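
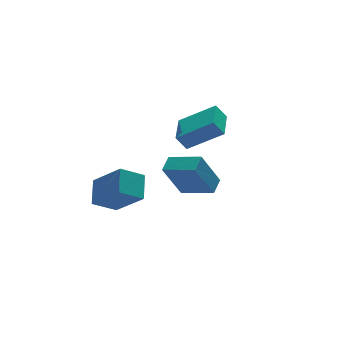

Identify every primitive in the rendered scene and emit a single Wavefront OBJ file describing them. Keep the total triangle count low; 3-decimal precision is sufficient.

v -4.408 2.348 -0.998
v -3.601 1.026 0.404
v -3.889 3.454 -0.255
v -3.081 2.131 1.148
v -3.239 2.289 -1.728
v -2.431 0.966 -0.325
v -2.719 3.394 -0.984
v -1.912 2.072 0.418
v -1.489 -1.03 1.082
v -2.411 -1.063 2.878
v -0.917 -0.435 1.386
v -1.839 -0.468 3.183
v -0.481 -2.252 1.577
v -1.403 -2.285 3.374
v 0.091 -1.657 1.882
v -0.831 -1.69 3.678
v 0.387 3.788 1.295
v 1.891 2.874 2.477
v 1.216 5.292 1.404
v 2.719 4.377 2.586
v 0.861 3.583 0.534
v 2.364 2.668 1.716
v 1.689 5.086 0.643
v 3.193 4.172 1.825
f 2 4 1
f 5 2 1
f 1 4 3
f 3 5 1
f 2 8 4
f 6 2 5
f 6 8 2
f 4 8 3
f 7 5 3
f 3 8 7
f 7 6 5
f 8 6 7
f 10 12 9
f 13 10 9
f 9 12 11
f 11 13 9
f 10 16 12
f 14 10 13
f 14 16 10
f 12 16 11
f 15 13 11
f 11 16 15
f 15 14 13
f 16 14 15
f 18 20 17
f 21 18 17
f 17 20 19
f 19 21 17
f 18 24 20
f 22 18 21
f 22 24 18
f 20 24 19
f 23 21 19
f 19 24 23
f 23 22 21
f 24 22 23



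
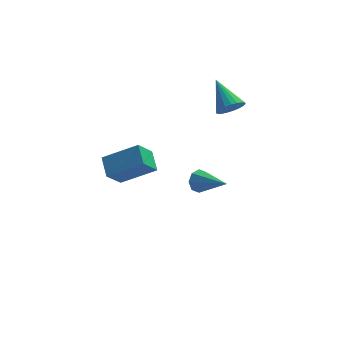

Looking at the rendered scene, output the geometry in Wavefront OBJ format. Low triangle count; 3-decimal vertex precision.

v -2.723 -2.384 2.718
v -1.293 -2.609 3.55
v -2.86 -1.512 3.188
v -1.43 -1.737 4.02
v -2.15 -1.843 1.88
v -0.72 -2.068 2.712
v -2.287 -0.971 2.35
v -0.857 -1.196 3.182
v 1.482 3.282 -2.274
v 1.798 3.278 -2.796
v 2.538 2.118 -1.626
v 1.959 3.594 -2.492
v 1.841 3.727 -2.06
v 1.512 3.599 -1.754
v 1.166 3.286 -1.752
v 1.005 2.97 -2.057
v 1.123 2.837 -2.488
v 1.452 2.965 -2.794
v 2.775 3.053 2.536
v 3.223 2.873 3.001
v 2.265 4.287 3.504
v 3.369 3.054 2.847
v 3.412 3.235 2.639
v 3.345 3.384 2.414
v 3.179 3.476 2.209
v 2.944 3.495 2.061
v 2.679 3.437 1.995
v 2.432 3.313 2.023
v 2.243 3.144 2.139
v 2.147 2.959 2.324
v 2.159 2.79 2.545
v 2.278 2.667 2.765
v 2.483 2.61 2.945
v 2.738 2.63 3.055
v 3 2.723 3.074
f 2 4 1
f 5 2 1
f 1 4 3
f 3 5 1
f 2 8 4
f 6 2 5
f 6 8 2
f 4 8 3
f 7 5 3
f 3 8 7
f 7 6 5
f 8 6 7
f 10 9 12
f 10 12 11
f 12 9 13
f 12 13 11
f 13 9 14
f 13 14 11
f 14 9 15
f 14 15 11
f 15 9 16
f 15 16 11
f 16 9 17
f 16 17 11
f 17 9 18
f 17 18 11
f 18 9 10
f 18 10 11
f 20 19 22
f 20 22 21
f 22 19 23
f 22 23 21
f 23 19 24
f 23 24 21
f 24 19 25
f 24 25 21
f 25 19 26
f 25 26 21
f 26 19 27
f 26 27 21
f 27 19 28
f 27 28 21
f 28 19 29
f 28 29 21
f 29 19 30
f 29 30 21
f 30 19 31
f 30 31 21
f 31 19 32
f 31 32 21
f 32 19 33
f 32 33 21
f 33 19 34
f 33 34 21
f 34 19 35
f 34 35 21
f 35 19 20
f 35 20 21



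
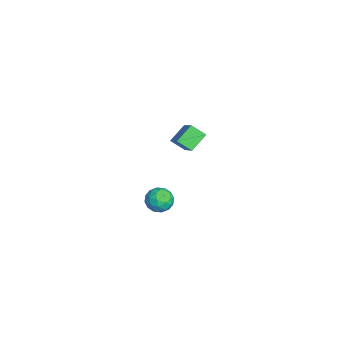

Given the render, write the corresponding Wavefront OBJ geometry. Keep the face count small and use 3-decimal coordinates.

v -4.655 3.02 -4.055
v -4.915 2.258 -3.512
v -3.003 3.34 -2.815
v -3.263 2.579 -2.273
v -3.977 2.281 -4.767
v -4.237 1.52 -4.225
v -2.325 2.602 -3.528
v -2.585 1.84 -2.985
v 2.038 0.936 -3.294
v 2.377 1.178 -2.649
v 3.143 0.602 -3.751
v 3.482 0.844 -3.106
v 3.033 0.221 -3.093
v 2.35 0.428 -2.811
v 3.17 1.352 -3.589
v 2.487 1.559 -3.307
v 3.077 1.435 -2.832
v 2.992 0.736 -2.525
v 2.528 1.044 -3.875
v 2.443 0.345 -3.568
v 2.11 1.087 -2.931
v 3.41 0.693 -3.469
v 3.146 0.328 -3.461
v 3.345 0.47 -3.082
v 2.094 0.646 -3.026
v 2.294 0.788 -2.648
v 2.679 0.225 -2.909
v 3.226 0.992 -3.752
v 3.426 1.134 -3.374
v 2.175 1.31 -3.318
v 2.374 1.452 -2.939
v 2.841 1.555 -3.491
v 2.721 1.379 -2.66
v 3.371 1.183 -2.928
v 3.187 1.482 -3.212
v 2.786 1.603 -3.046
v 2.672 0.969 -2.48
v 3.321 0.772 -2.748
v 3.057 0.406 -2.741
v 2.656 0.528 -2.575
v 3.083 1.12 -2.587
v 2.199 1.008 -3.652
v 2.848 0.811 -3.92
v 2.864 1.252 -3.825
v 2.463 1.374 -3.659
v 2.149 0.597 -3.472
v 2.799 0.401 -3.74
v 2.734 0.177 -3.354
v 2.333 0.298 -3.188
v 2.437 0.66 -3.813
f 2 4 1
f 5 2 1
f 1 4 3
f 3 5 1
f 2 8 4
f 6 2 5
f 6 8 2
f 4 8 3
f 7 5 3
f 3 8 7
f 7 6 5
f 8 6 7
f 9 46 25
f 46 20 49
f 25 49 14
f 46 49 25
f 9 25 21
f 25 14 26
f 21 26 10
f 25 26 21
f 9 21 30
f 21 10 31
f 30 31 16
f 21 31 30
f 9 30 42
f 30 16 45
f 42 45 19
f 30 45 42
f 9 42 46
f 42 19 50
f 46 50 20
f 42 50 46
f 10 26 37
f 26 14 40
f 37 40 18
f 26 40 37
f 14 49 27
f 49 20 48
f 27 48 13
f 49 48 27
f 20 50 47
f 50 19 43
f 47 43 11
f 50 43 47
f 19 45 44
f 45 16 32
f 44 32 15
f 45 32 44
f 16 31 36
f 31 10 33
f 36 33 17
f 31 33 36
f 12 38 24
f 38 18 39
f 24 39 13
f 38 39 24
f 12 24 22
f 24 13 23
f 22 23 11
f 24 23 22
f 12 22 29
f 22 11 28
f 29 28 15
f 22 28 29
f 12 29 34
f 29 15 35
f 34 35 17
f 29 35 34
f 12 34 38
f 34 17 41
f 38 41 18
f 34 41 38
f 13 39 27
f 39 18 40
f 27 40 14
f 39 40 27
f 11 23 47
f 23 13 48
f 47 48 20
f 23 48 47
f 15 28 44
f 28 11 43
f 44 43 19
f 28 43 44
f 17 35 36
f 35 15 32
f 36 32 16
f 35 32 36
f 18 41 37
f 41 17 33
f 37 33 10
f 41 33 37



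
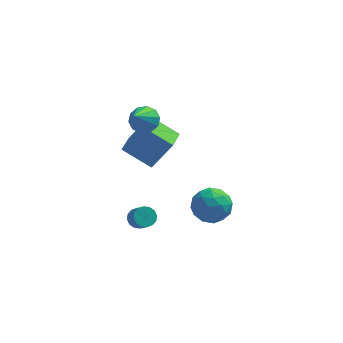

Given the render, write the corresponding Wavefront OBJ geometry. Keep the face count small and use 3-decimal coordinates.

v 2.855 -2.485 -0.362
v 3.837 -2.888 -0.627
v 2.123 -3.392 -1.693
v 3.105 -3.795 -1.958
v 2.619 -4.107 -1.03
v 3.071 -3.546 -0.207
v 2.889 -2.734 -2.113
v 3.341 -2.173 -1.29
v 3.858 -3.041 -1.709
v 3.691 -3.89 -1.04
v 2.269 -2.39 -1.28
v 2.102 -3.239 -0.611
v 3.41 -2.607 -0.377
v 2.55 -3.673 -1.943
v 2.264 -3.856 -1.397
v 2.841 -4.093 -1.553
v 2.96 -2.994 -0.13
v 3.537 -3.231 -0.286
v 2.821 -3.947 -0.523
v 2.423 -3.049 -2.034
v 3 -3.286 -2.19
v 3.119 -2.187 -0.767
v 3.696 -2.424 -0.923
v 3.139 -2.333 -1.797
v 3.999 -2.934 -1.169
v 3.569 -3.467 -1.952
v 3.442 -2.843 -2.043
v 3.708 -2.514 -1.559
v 3.901 -3.432 -0.776
v 3.471 -3.965 -1.559
v 3.186 -4.149 -1.013
v 3.451 -3.819 -0.529
v 3.914 -3.523 -1.412
v 2.489 -2.315 -0.761
v 2.059 -2.848 -1.544
v 2.509 -2.461 -1.791
v 2.774 -2.131 -1.307
v 2.391 -2.813 -0.368
v 1.961 -3.346 -1.151
v 2.252 -3.766 -0.761
v 2.518 -3.437 -0.277
v 2.046 -2.757 -0.908
v -0.722 -1.002 -4.351
v -0.178 -1.02 -4.648
v 0.206 -1.655 -3.906
v -0.338 -1.638 -3.609
v -0.155 -0.771 -4.447
v 0.229 -1.406 -3.704
v -0.284 -0.584 -4.22
v 0.1 -1.219 -3.478
v -0.53 -0.509 -4.028
v -0.146 -1.144 -3.286
v -0.828 -0.566 -3.923
v -0.444 -1.202 -3.181
v -1.097 -0.741 -3.933
v -0.713 -1.376 -3.19
v -1.266 -0.985 -4.054
v -0.882 -1.62 -3.312
v -1.289 -1.234 -4.256
v -0.905 -1.869 -3.513
v -1.16 -1.421 -4.482
v -0.776 -2.056 -3.74
v -0.914 -1.496 -4.674
v -0.53 -2.131 -3.932
v -0.616 -1.438 -4.779
v -0.232 -2.074 -4.037
v -0.347 -1.264 -4.77
v 0.037 -1.899 -4.027
v -0.462 0.579 2.177
v 0.108 0.908 2.667
v -0.898 -0.759 3.583
v -0.331 1.145 2.756
v -0.82 1.166 2.624
v -1.172 0.963 2.322
v -1.253 0.613 1.964
v -1.032 0.251 1.687
v -0.593 0.014 1.598
v -0.104 -0.007 1.73
v 0.248 0.196 2.032
v 0.329 0.545 2.39
v -0.14 0.953 -1.97
v -1.685 1.482 -1.019
v 0.142 2.451 -2.345
v -1.403 2.98 -1.394
v 0.943 1.16 -0.326
v -0.602 1.689 0.625
v 1.225 2.658 -0.701
v -0.32 3.187 0.25
f 1 38 17
f 38 12 41
f 17 41 6
f 38 41 17
f 1 17 13
f 17 6 18
f 13 18 2
f 17 18 13
f 1 13 22
f 13 2 23
f 22 23 8
f 13 23 22
f 1 22 34
f 22 8 37
f 34 37 11
f 22 37 34
f 1 34 38
f 34 11 42
f 38 42 12
f 34 42 38
f 2 18 29
f 18 6 32
f 29 32 10
f 18 32 29
f 6 41 19
f 41 12 40
f 19 40 5
f 41 40 19
f 12 42 39
f 42 11 35
f 39 35 3
f 42 35 39
f 11 37 36
f 37 8 24
f 36 24 7
f 37 24 36
f 8 23 28
f 23 2 25
f 28 25 9
f 23 25 28
f 4 30 16
f 30 10 31
f 16 31 5
f 30 31 16
f 4 16 14
f 16 5 15
f 14 15 3
f 16 15 14
f 4 14 21
f 14 3 20
f 21 20 7
f 14 20 21
f 4 21 26
f 21 7 27
f 26 27 9
f 21 27 26
f 4 26 30
f 26 9 33
f 30 33 10
f 26 33 30
f 5 31 19
f 31 10 32
f 19 32 6
f 31 32 19
f 3 15 39
f 15 5 40
f 39 40 12
f 15 40 39
f 7 20 36
f 20 3 35
f 36 35 11
f 20 35 36
f 9 27 28
f 27 7 24
f 28 24 8
f 27 24 28
f 10 33 29
f 33 9 25
f 29 25 2
f 33 25 29
f 44 43 47
f 44 47 45
f 45 47 48
f 45 48 46
f 47 43 49
f 47 49 48
f 48 49 50
f 48 50 46
f 49 43 51
f 49 51 50
f 50 51 52
f 50 52 46
f 51 43 53
f 51 53 52
f 52 53 54
f 52 54 46
f 53 43 55
f 53 55 54
f 54 55 56
f 54 56 46
f 55 43 57
f 55 57 56
f 56 57 58
f 56 58 46
f 57 43 59
f 57 59 58
f 58 59 60
f 58 60 46
f 59 43 61
f 59 61 60
f 60 61 62
f 60 62 46
f 61 43 63
f 61 63 62
f 62 63 64
f 62 64 46
f 63 43 65
f 63 65 64
f 64 65 66
f 64 66 46
f 65 43 67
f 65 67 66
f 66 67 68
f 66 68 46
f 67 43 44
f 67 44 68
f 68 44 45
f 68 45 46
f 70 69 72
f 70 72 71
f 72 69 73
f 72 73 71
f 73 69 74
f 73 74 71
f 74 69 75
f 74 75 71
f 75 69 76
f 75 76 71
f 76 69 77
f 76 77 71
f 77 69 78
f 77 78 71
f 78 69 79
f 78 79 71
f 79 69 80
f 79 80 71
f 80 69 70
f 80 70 71
f 82 84 81
f 85 82 81
f 81 84 83
f 83 85 81
f 82 88 84
f 86 82 85
f 86 88 82
f 84 88 83
f 87 85 83
f 83 88 87
f 87 86 85
f 88 86 87



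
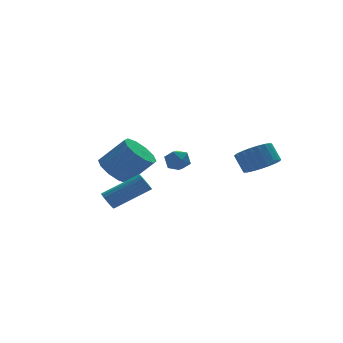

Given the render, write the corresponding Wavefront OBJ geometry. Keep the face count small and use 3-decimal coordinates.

v 0.153 3.734 0.565
v 0.825 3.778 0.863
v 0.495 2.782 -0.063
v 1.167 2.826 0.235
v 0.592 2.63 0.651
v 0.38 3.218 1.039
v 0.94 3.342 -0.239
v 0.728 3.93 0.149
v 1.311 3.536 0.366
v 1.096 3.096 0.916
v 0.224 3.464 -0.116
v 0.009 3.024 0.434
v 1.944 -3.208 1.911
v 2.781 -3.497 2.282
v 2.613 -2.88 3.14
v 1.776 -2.592 2.769
v 2.89 -3.175 2.072
v 2.722 -2.559 2.931
v 2.835 -2.859 1.835
v 2.667 -2.243 2.693
v 2.626 -2.603 1.61
v 2.458 -1.987 2.468
v 2.299 -2.452 1.438
v 2.131 -1.836 2.296
v 1.911 -2.432 1.347
v 1.743 -1.816 2.205
v 1.529 -2.546 1.354
v 1.361 -1.929 2.212
v 1.218 -2.774 1.457
v 1.05 -2.158 2.315
v 1.033 -3.078 1.639
v 0.865 -2.461 2.497
v 1.005 -3.404 1.867
v 0.837 -2.787 2.726
v 1.14 -3.696 2.104
v 0.972 -3.079 2.962
v 1.414 -3.904 2.306
v 1.246 -3.287 3.165
v 1.779 -3.991 2.441
v 1.611 -3.375 3.299
v 2.173 -3.944 2.484
v 2.005 -3.327 3.342
v 2.528 -3.769 2.428
v 2.359 -3.152 3.286
v -4.518 -0.108 -0.365
v -4.222 0.156 -0.732
v -2.466 -0.269 0.378
v -2.762 -0.532 0.745
v -4.279 0.329 -0.575
v -2.524 -0.096 0.535
v -4.384 0.415 -0.377
v -2.628 -0.009 0.733
v -4.515 0.398 -0.176
v -2.759 -0.026 0.934
v -4.647 0.281 -0.013
v -2.891 -0.144 1.097
v -4.753 0.086 0.081
v -2.997 -0.338 1.191
v -4.812 -0.146 0.086
v -3.057 -0.571 1.196
v -4.814 -0.371 0.002
v -3.058 -0.796 1.112
v -4.756 -0.544 -0.155
v -3.001 -0.969 0.955
v -4.652 -0.631 -0.353
v -2.896 -1.055 0.757
v -4.521 -0.614 -0.554
v -2.765 -1.038 0.556
v -4.389 -0.496 -0.717
v -2.633 -0.921 0.393
v -4.283 -0.302 -0.811
v -2.527 -0.726 0.299
v -4.223 -0.069 -0.816
v -2.468 -0.494 0.294
v -3.392 1.721 0.809
v -2.76 2.518 0.645
v -1.655 1.916 1.988
v -2.288 1.119 2.151
v -3.191 2.694 1.079
v -2.087 2.092 2.422
v -3.699 2.499 1.41
v -2.595 1.897 2.753
v -4.09 2.007 1.51
v -2.985 1.405 2.853
v -4.214 1.405 1.343
v -3.11 0.803 2.686
v -4.025 0.924 0.972
v -2.92 0.322 2.315
v -3.593 0.748 0.538
v -2.489 0.146 1.881
v -3.085 0.943 0.207
v -1.981 0.341 1.55
v -2.695 1.435 0.107
v -1.59 0.833 1.45
v -2.57 2.037 0.274
v -1.466 1.435 1.617
f 1 12 6
f 1 6 2
f 1 2 8
f 1 8 11
f 1 11 12
f 2 6 10
f 6 12 5
f 12 11 3
f 11 8 7
f 8 2 9
f 4 10 5
f 4 5 3
f 4 3 7
f 4 7 9
f 4 9 10
f 5 10 6
f 3 5 12
f 7 3 11
f 9 7 8
f 10 9 2
f 14 13 17
f 14 17 15
f 15 17 18
f 15 18 16
f 17 13 19
f 17 19 18
f 18 19 20
f 18 20 16
f 19 13 21
f 19 21 20
f 20 21 22
f 20 22 16
f 21 13 23
f 21 23 22
f 22 23 24
f 22 24 16
f 23 13 25
f 23 25 24
f 24 25 26
f 24 26 16
f 25 13 27
f 25 27 26
f 26 27 28
f 26 28 16
f 27 13 29
f 27 29 28
f 28 29 30
f 28 30 16
f 29 13 31
f 29 31 30
f 30 31 32
f 30 32 16
f 31 13 33
f 31 33 32
f 32 33 34
f 32 34 16
f 33 13 35
f 33 35 34
f 34 35 36
f 34 36 16
f 35 13 37
f 35 37 36
f 36 37 38
f 36 38 16
f 37 13 39
f 37 39 38
f 38 39 40
f 38 40 16
f 39 13 41
f 39 41 40
f 40 41 42
f 40 42 16
f 41 13 43
f 41 43 42
f 42 43 44
f 42 44 16
f 43 13 14
f 43 14 44
f 44 14 15
f 44 15 16
f 46 45 49
f 46 49 47
f 47 49 50
f 47 50 48
f 49 45 51
f 49 51 50
f 50 51 52
f 50 52 48
f 51 45 53
f 51 53 52
f 52 53 54
f 52 54 48
f 53 45 55
f 53 55 54
f 54 55 56
f 54 56 48
f 55 45 57
f 55 57 56
f 56 57 58
f 56 58 48
f 57 45 59
f 57 59 58
f 58 59 60
f 58 60 48
f 59 45 61
f 59 61 60
f 60 61 62
f 60 62 48
f 61 45 63
f 61 63 62
f 62 63 64
f 62 64 48
f 63 45 65
f 63 65 64
f 64 65 66
f 64 66 48
f 65 45 67
f 65 67 66
f 66 67 68
f 66 68 48
f 67 45 69
f 67 69 68
f 68 69 70
f 68 70 48
f 69 45 71
f 69 71 70
f 70 71 72
f 70 72 48
f 71 45 73
f 71 73 72
f 72 73 74
f 72 74 48
f 73 45 46
f 73 46 74
f 74 46 47
f 74 47 48
f 76 75 79
f 76 79 77
f 77 79 80
f 77 80 78
f 79 75 81
f 79 81 80
f 80 81 82
f 80 82 78
f 81 75 83
f 81 83 82
f 82 83 84
f 82 84 78
f 83 75 85
f 83 85 84
f 84 85 86
f 84 86 78
f 85 75 87
f 85 87 86
f 86 87 88
f 86 88 78
f 87 75 89
f 87 89 88
f 88 89 90
f 88 90 78
f 89 75 91
f 89 91 90
f 90 91 92
f 90 92 78
f 91 75 93
f 91 93 92
f 92 93 94
f 92 94 78
f 93 75 95
f 93 95 94
f 94 95 96
f 94 96 78
f 95 75 76
f 95 76 96
f 96 76 77
f 96 77 78



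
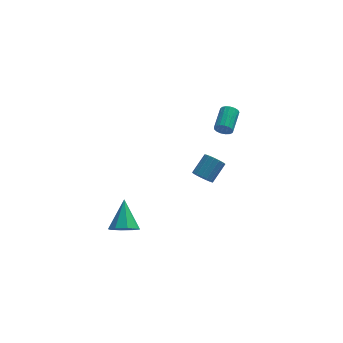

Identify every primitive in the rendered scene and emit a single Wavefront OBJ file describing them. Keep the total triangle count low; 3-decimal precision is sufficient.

v 3.202 3.117 0.761
v 3.464 2.847 1.215
v 4.019 4.293 1.754
v 3.758 4.563 1.299
v 3.662 2.846 1.014
v 4.217 4.292 1.552
v 3.754 2.908 0.754
v 4.309 4.354 1.293
v 3.72 3.017 0.496
v 4.275 4.463 1.035
v 3.567 3.149 0.298
v 4.123 4.595 0.837
v 3.331 3.274 0.207
v 3.886 4.72 0.745
v 3.065 3.363 0.242
v 3.621 4.809 0.781
v 2.831 3.395 0.396
v 3.386 4.841 0.935
v 2.682 3.364 0.634
v 3.237 4.81 1.173
v 2.652 3.276 0.9
v 3.207 4.722 1.439
v 2.748 3.152 1.135
v 3.303 4.598 1.674
v 2.948 3.02 1.284
v 3.503 4.466 1.823
v 3.206 2.91 1.313
v 3.762 4.356 1.852
v -3.331 -4.24 -1.37
v -2.435 -4.189 -1.518
v -3.189 -2.78 -0.01
v -2.798 -3.766 -1.935
v -3.474 -3.621 -2.02
v -4.066 -3.838 -1.725
v -4.227 -4.291 -1.221
v -3.863 -4.715 -0.804
v -3.188 -4.86 -0.719
v -2.596 -4.642 -1.014
v 1.32 -2.237 1.08
v 1.763 -2.139 0.574
v 2.564 -1.324 1.434
v 2.12 -1.423 1.94
v 1.551 -1.895 0.54
v 2.352 -1.08 1.4
v 1.286 -1.729 0.63
v 2.087 -0.914 1.49
v 1.028 -1.679 0.823
v 1.829 -0.865 1.683
v 0.838 -1.758 1.074
v 1.638 -0.943 1.935
v 0.757 -1.946 1.327
v 1.558 -1.131 2.188
v 0.806 -2.201 1.524
v 1.607 -1.387 2.384
v 0.972 -2.464 1.618
v 1.773 -1.65 2.479
v 1.218 -2.676 1.59
v 2.019 -1.861 2.45
v 1.487 -2.787 1.444
v 2.288 -1.972 2.304
v 1.718 -2.772 1.215
v 2.519 -1.957 2.075
v 1.857 -2.634 0.955
v 2.658 -1.82 1.815
v 1.874 -2.406 0.724
v 2.675 -1.591 1.584
f 2 1 5
f 2 5 3
f 3 5 6
f 3 6 4
f 5 1 7
f 5 7 6
f 6 7 8
f 6 8 4
f 7 1 9
f 7 9 8
f 8 9 10
f 8 10 4
f 9 1 11
f 9 11 10
f 10 11 12
f 10 12 4
f 11 1 13
f 11 13 12
f 12 13 14
f 12 14 4
f 13 1 15
f 13 15 14
f 14 15 16
f 14 16 4
f 15 1 17
f 15 17 16
f 16 17 18
f 16 18 4
f 17 1 19
f 17 19 18
f 18 19 20
f 18 20 4
f 19 1 21
f 19 21 20
f 20 21 22
f 20 22 4
f 21 1 23
f 21 23 22
f 22 23 24
f 22 24 4
f 23 1 25
f 23 25 24
f 24 25 26
f 24 26 4
f 25 1 27
f 25 27 26
f 26 27 28
f 26 28 4
f 27 1 2
f 27 2 28
f 28 2 3
f 28 3 4
f 30 29 32
f 30 32 31
f 32 29 33
f 32 33 31
f 33 29 34
f 33 34 31
f 34 29 35
f 34 35 31
f 35 29 36
f 35 36 31
f 36 29 37
f 36 37 31
f 37 29 38
f 37 38 31
f 38 29 30
f 38 30 31
f 40 39 43
f 40 43 41
f 41 43 44
f 41 44 42
f 43 39 45
f 43 45 44
f 44 45 46
f 44 46 42
f 45 39 47
f 45 47 46
f 46 47 48
f 46 48 42
f 47 39 49
f 47 49 48
f 48 49 50
f 48 50 42
f 49 39 51
f 49 51 50
f 50 51 52
f 50 52 42
f 51 39 53
f 51 53 52
f 52 53 54
f 52 54 42
f 53 39 55
f 53 55 54
f 54 55 56
f 54 56 42
f 55 39 57
f 55 57 56
f 56 57 58
f 56 58 42
f 57 39 59
f 57 59 58
f 58 59 60
f 58 60 42
f 59 39 61
f 59 61 60
f 60 61 62
f 60 62 42
f 61 39 63
f 61 63 62
f 62 63 64
f 62 64 42
f 63 39 65
f 63 65 64
f 64 65 66
f 64 66 42
f 65 39 40
f 65 40 66
f 66 40 41
f 66 41 42



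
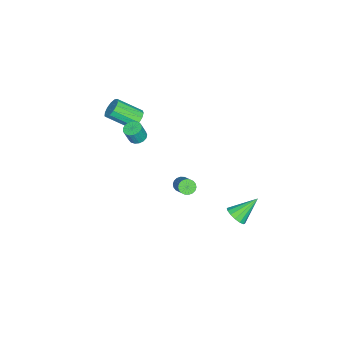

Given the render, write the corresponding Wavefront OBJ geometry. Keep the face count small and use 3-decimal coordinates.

v -1.496 -3.009 2.694
v -1.16 -3.288 2.173
v -0.828 -4.669 3.124
v -1.164 -4.391 3.646
v -0.901 -3.088 2.373
v -0.57 -4.47 3.325
v -0.832 -2.863 2.676
v -0.501 -4.245 3.627
v -0.973 -2.684 2.984
v -0.642 -4.066 3.935
v -1.28 -2.609 3.2
v -0.949 -3.991 4.152
v -1.656 -2.661 3.256
v -1.324 -4.043 4.207
v -1.98 -2.823 3.133
v -1.649 -4.205 4.085
v -2.151 -3.044 2.871
v -1.82 -4.426 3.823
v -2.114 -3.254 2.553
v -1.783 -4.636 3.504
v -1.88 -3.387 2.28
v -1.549 -4.769 3.231
v -1.525 -3.399 2.138
v -1.193 -4.781 3.089
v 0.351 -2.314 3.041
v 0.824 -2.066 2.958
v 1.101 -2.278 3.895
v 0.629 -2.526 3.979
v 0.67 -1.878 3.046
v 0.947 -2.09 3.983
v 0.443 -1.79 3.133
v 0.721 -2.002 4.07
v 0.195 -1.822 3.199
v 0.473 -2.033 4.136
v -0.017 -1.966 3.229
v 0.261 -2.178 4.166
v -0.145 -2.191 3.216
v 0.133 -2.402 4.153
v -0.159 -2.443 3.163
v 0.119 -2.655 4.1
v -0.056 -2.666 3.083
v 0.221 -2.878 4.02
v 0.14 -2.809 2.992
v 0.417 -3.02 3.929
v 0.384 -2.838 2.913
v 0.662 -3.049 3.85
v 0.621 -2.747 2.864
v 0.899 -2.959 3.801
v 0.796 -2.557 2.855
v 1.074 -2.769 3.792
v 0.869 -2.311 2.889
v 1.147 -2.523 3.826
v 0.731 3.485 -2.078
v 1.189 3.307 -1.565
v -0.111 4.475 -0.982
v 1.334 3.605 -1.723
v 1.318 3.871 -1.976
v 1.144 4.034 -2.256
v 0.86 4.049 -2.489
v 0.541 3.913 -2.611
v 0.273 3.663 -2.59
v 0.128 3.364 -2.433
v 0.144 3.098 -2.18
v 0.317 2.936 -1.899
v 0.602 2.92 -1.667
v 0.921 3.056 -1.544
v 1.086 0.468 0.23
v 1.354 0.639 -0.156
v 2.461 1.302 0.904
v 2.194 1.132 1.29
v 1.214 0.807 -0.115
v 2.321 1.47 0.945
v 1.049 0.908 -0.006
v 2.156 1.571 1.054
v 0.891 0.922 0.151
v 1.998 1.585 1.211
v 0.772 0.846 0.322
v 1.879 1.509 1.382
v 0.715 0.695 0.476
v 1.822 1.358 1.536
v 0.732 0.5 0.581
v 1.839 1.163 1.641
v 0.819 0.298 0.616
v 1.926 0.961 1.676
v 0.959 0.13 0.575
v 2.066 0.793 1.635
v 1.124 0.029 0.466
v 2.231 0.692 1.526
v 1.282 0.015 0.309
v 2.389 0.678 1.369
v 1.401 0.091 0.138
v 2.508 0.754 1.198
v 1.458 0.242 -0.016
v 2.565 0.905 1.044
v 1.441 0.437 -0.121
v 2.548 1.1 0.939
f 2 1 5
f 2 5 3
f 3 5 6
f 3 6 4
f 5 1 7
f 5 7 6
f 6 7 8
f 6 8 4
f 7 1 9
f 7 9 8
f 8 9 10
f 8 10 4
f 9 1 11
f 9 11 10
f 10 11 12
f 10 12 4
f 11 1 13
f 11 13 12
f 12 13 14
f 12 14 4
f 13 1 15
f 13 15 14
f 14 15 16
f 14 16 4
f 15 1 17
f 15 17 16
f 16 17 18
f 16 18 4
f 17 1 19
f 17 19 18
f 18 19 20
f 18 20 4
f 19 1 21
f 19 21 20
f 20 21 22
f 20 22 4
f 21 1 23
f 21 23 22
f 22 23 24
f 22 24 4
f 23 1 2
f 23 2 24
f 24 2 3
f 24 3 4
f 26 25 29
f 26 29 27
f 27 29 30
f 27 30 28
f 29 25 31
f 29 31 30
f 30 31 32
f 30 32 28
f 31 25 33
f 31 33 32
f 32 33 34
f 32 34 28
f 33 25 35
f 33 35 34
f 34 35 36
f 34 36 28
f 35 25 37
f 35 37 36
f 36 37 38
f 36 38 28
f 37 25 39
f 37 39 38
f 38 39 40
f 38 40 28
f 39 25 41
f 39 41 40
f 40 41 42
f 40 42 28
f 41 25 43
f 41 43 42
f 42 43 44
f 42 44 28
f 43 25 45
f 43 45 44
f 44 45 46
f 44 46 28
f 45 25 47
f 45 47 46
f 46 47 48
f 46 48 28
f 47 25 49
f 47 49 48
f 48 49 50
f 48 50 28
f 49 25 51
f 49 51 50
f 50 51 52
f 50 52 28
f 51 25 26
f 51 26 52
f 52 26 27
f 52 27 28
f 54 53 56
f 54 56 55
f 56 53 57
f 56 57 55
f 57 53 58
f 57 58 55
f 58 53 59
f 58 59 55
f 59 53 60
f 59 60 55
f 60 53 61
f 60 61 55
f 61 53 62
f 61 62 55
f 62 53 63
f 62 63 55
f 63 53 64
f 63 64 55
f 64 53 65
f 64 65 55
f 65 53 66
f 65 66 55
f 66 53 54
f 66 54 55
f 68 67 71
f 68 71 69
f 69 71 72
f 69 72 70
f 71 67 73
f 71 73 72
f 72 73 74
f 72 74 70
f 73 67 75
f 73 75 74
f 74 75 76
f 74 76 70
f 75 67 77
f 75 77 76
f 76 77 78
f 76 78 70
f 77 67 79
f 77 79 78
f 78 79 80
f 78 80 70
f 79 67 81
f 79 81 80
f 80 81 82
f 80 82 70
f 81 67 83
f 81 83 82
f 82 83 84
f 82 84 70
f 83 67 85
f 83 85 84
f 84 85 86
f 84 86 70
f 85 67 87
f 85 87 86
f 86 87 88
f 86 88 70
f 87 67 89
f 87 89 88
f 88 89 90
f 88 90 70
f 89 67 91
f 89 91 90
f 90 91 92
f 90 92 70
f 91 67 93
f 91 93 92
f 92 93 94
f 92 94 70
f 93 67 95
f 93 95 94
f 94 95 96
f 94 96 70
f 95 67 68
f 95 68 96
f 96 68 69
f 96 69 70



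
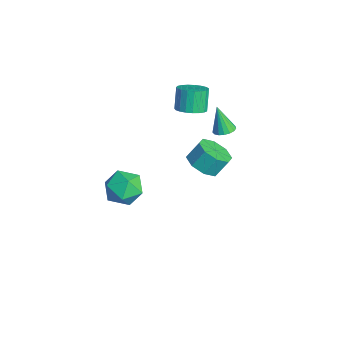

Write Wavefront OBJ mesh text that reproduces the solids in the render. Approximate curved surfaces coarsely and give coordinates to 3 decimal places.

v -2.073 -1.239 -2.548
v -1.294 -0.682 -1.918
v -0.786 -2.478 -3.042
v -0.007 -1.921 -2.412
v -0.863 -2.485 -1.899
v -1.658 -1.719 -1.593
v -0.422 -1.441 -3.367
v -1.217 -0.675 -3.061
v -0.274 -0.807 -2.424
v -0.546 -1.452 -1.517
v -1.534 -1.708 -3.443
v -1.806 -2.353 -2.536
v 1.141 2.962 2.931
v 1.568 3.324 3.117
v 0.719 2.698 4.409
v 1.345 3.494 3.083
v 1.075 3.542 3.015
v 0.82 3.457 2.928
v 0.639 3.259 2.841
v 0.573 2.992 2.774
v 0.636 2.719 2.744
v 0.816 2.501 2.756
v 1.069 2.389 2.808
v 1.339 2.408 2.889
v 1.564 2.553 2.979
v 1.692 2.793 3.058
v 1.693 3.071 3.107
v -0.73 1.825 3.197
v -0.002 2.025 3.491
v -0.543 2.274 4.658
v -1.27 2.075 4.363
v -0.115 2.321 3.376
v -0.655 2.57 4.543
v -0.333 2.531 3.229
v -0.874 2.78 4.396
v -0.621 2.619 3.077
v -1.161 2.868 4.244
v -0.927 2.57 2.946
v -1.468 2.819 4.113
v -1.199 2.392 2.858
v -1.74 2.641 4.025
v -1.39 2.116 2.829
v -1.931 2.365 3.995
v -1.467 1.79 2.863
v -2.007 2.039 4.03
v -1.416 1.47 2.954
v -1.957 1.719 4.121
v -1.247 1.211 3.088
v -1.787 1.46 4.255
v -0.988 1.059 3.241
v -1.528 1.308 4.408
v -0.684 1.039 3.385
v -1.225 1.288 4.552
v -0.389 1.155 3.498
v -0.929 1.404 4.664
v -0.152 1.387 3.558
v -0.693 1.636 4.725
v -0.015 1.695 3.555
v -0.556 1.944 4.722
v 3.47 1.161 2.752
v 3.93 0.493 3.227
v 3.929 1.131 4.124
v 3.47 1.799 3.648
v 4.375 0.954 2.9
v 4.374 1.591 3.796
v 4.29 1.537 2.486
v 4.289 2.174 3.382
v 3.725 1.899 2.228
v 3.724 2.536 3.124
v 3.011 1.829 2.276
v 3.01 2.467 3.173
v 2.566 1.369 2.604
v 2.565 2.006 3.5
v 2.651 0.786 3.018
v 2.65 1.423 3.914
v 3.216 0.424 3.276
v 3.215 1.061 4.172
f 1 12 6
f 1 6 2
f 1 2 8
f 1 8 11
f 1 11 12
f 2 6 10
f 6 12 5
f 12 11 3
f 11 8 7
f 8 2 9
f 4 10 5
f 4 5 3
f 4 3 7
f 4 7 9
f 4 9 10
f 5 10 6
f 3 5 12
f 7 3 11
f 9 7 8
f 10 9 2
f 14 13 16
f 14 16 15
f 16 13 17
f 16 17 15
f 17 13 18
f 17 18 15
f 18 13 19
f 18 19 15
f 19 13 20
f 19 20 15
f 20 13 21
f 20 21 15
f 21 13 22
f 21 22 15
f 22 13 23
f 22 23 15
f 23 13 24
f 23 24 15
f 24 13 25
f 24 25 15
f 25 13 26
f 25 26 15
f 26 13 27
f 26 27 15
f 27 13 14
f 27 14 15
f 29 28 32
f 29 32 30
f 30 32 33
f 30 33 31
f 32 28 34
f 32 34 33
f 33 34 35
f 33 35 31
f 34 28 36
f 34 36 35
f 35 36 37
f 35 37 31
f 36 28 38
f 36 38 37
f 37 38 39
f 37 39 31
f 38 28 40
f 38 40 39
f 39 40 41
f 39 41 31
f 40 28 42
f 40 42 41
f 41 42 43
f 41 43 31
f 42 28 44
f 42 44 43
f 43 44 45
f 43 45 31
f 44 28 46
f 44 46 45
f 45 46 47
f 45 47 31
f 46 28 48
f 46 48 47
f 47 48 49
f 47 49 31
f 48 28 50
f 48 50 49
f 49 50 51
f 49 51 31
f 50 28 52
f 50 52 51
f 51 52 53
f 51 53 31
f 52 28 54
f 52 54 53
f 53 54 55
f 53 55 31
f 54 28 56
f 54 56 55
f 55 56 57
f 55 57 31
f 56 28 58
f 56 58 57
f 57 58 59
f 57 59 31
f 58 28 29
f 58 29 59
f 59 29 30
f 59 30 31
f 61 60 64
f 61 64 62
f 62 64 65
f 62 65 63
f 64 60 66
f 64 66 65
f 65 66 67
f 65 67 63
f 66 60 68
f 66 68 67
f 67 68 69
f 67 69 63
f 68 60 70
f 68 70 69
f 69 70 71
f 69 71 63
f 70 60 72
f 70 72 71
f 71 72 73
f 71 73 63
f 72 60 74
f 72 74 73
f 73 74 75
f 73 75 63
f 74 60 76
f 74 76 75
f 75 76 77
f 75 77 63
f 76 60 61
f 76 61 77
f 77 61 62
f 77 62 63



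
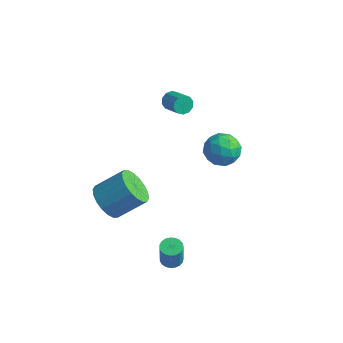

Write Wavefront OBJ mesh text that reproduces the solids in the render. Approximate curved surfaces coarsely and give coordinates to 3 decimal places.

v 3.541 -3.035 -4.327
v 4.015 -3.334 -4.43
v 4.174 -3.543 -3.096
v 3.699 -3.245 -2.993
v 4.1 -3.114 -4.406
v 4.258 -3.323 -3.072
v 4.088 -2.881 -4.368
v 4.246 -3.09 -3.034
v 3.981 -2.674 -4.323
v 4.14 -2.883 -2.988
v 3.798 -2.529 -4.279
v 3.957 -2.738 -2.944
v 3.571 -2.473 -4.243
v 3.73 -2.682 -2.908
v 3.339 -2.513 -4.221
v 3.497 -2.722 -2.887
v 3.141 -2.644 -4.218
v 3.3 -2.853 -2.884
v 3.012 -2.843 -4.234
v 3.171 -3.052 -2.9
v 2.975 -3.074 -4.266
v 3.134 -3.284 -2.932
v 3.036 -3.3 -4.309
v 3.195 -3.509 -2.974
v 3.184 -3.479 -4.354
v 3.342 -3.688 -3.02
v 3.393 -3.582 -4.395
v 3.552 -3.791 -3.061
v 3.629 -3.59 -4.425
v 3.787 -3.799 -3.09
v 3.848 -3.503 -4.437
v 4.007 -3.712 -3.103
v 0.063 1.403 2.684
v 0.214 1.17 2.209
v 1.228 0.823 2.702
v 1.077 1.057 3.176
v 0.324 1.491 2.208
v 1.339 1.145 2.7
v 0.334 1.779 2.388
v 1.349 1.433 2.881
v 0.241 1.923 2.681
v 1.256 1.577 3.174
v 0.08 1.869 2.976
v 1.094 1.523 3.468
v -0.088 1.637 3.158
v 0.926 1.29 3.651
v -0.199 1.315 3.16
v 0.816 0.969 3.652
v -0.209 1.027 2.979
v 0.806 0.681 3.472
v -0.116 0.883 2.686
v 0.899 0.537 3.179
v 0.046 0.937 2.392
v 1.06 0.591 2.884
v -0.111 -3.442 -1.728
v 0.605 -4.194 -1.665
v 1.587 -3.17 -0.59
v 0.871 -2.418 -0.652
v 0.747 -3.947 -2.03
v 1.728 -2.923 -0.955
v 0.718 -3.6 -2.335
v 1.7 -2.576 -1.26
v 0.526 -3.221 -2.519
v 1.508 -2.197 -1.444
v 0.207 -2.887 -2.547
v 1.189 -1.863 -1.472
v -0.174 -2.662 -2.413
v 0.808 -1.638 -1.338
v -0.543 -2.592 -2.142
v 0.439 -1.568 -1.067
v -0.827 -2.69 -1.79
v 0.155 -1.666 -0.715
v -0.968 -2.937 -1.425
v 0.013 -1.913 -0.35
v -0.94 -3.284 -1.12
v 0.042 -2.26 -0.045
v -0.748 -3.663 -0.936
v 0.234 -2.639 0.139
v -0.429 -3.997 -0.908
v 0.553 -2.973 0.167
v -0.048 -4.222 -1.042
v 0.934 -3.198 0.033
v 0.321 -4.292 -1.313
v 1.303 -3.268 -0.238
v 2.444 3.35 -1.922
v 2.991 2.589 -1.521
v 1.249 3.071 -0.819
v 1.796 2.31 -0.418
v 2.108 3.275 -0.308
v 2.846 3.447 -0.99
v 1.394 2.213 -1.35
v 2.132 2.385 -2.032
v 2.343 1.886 -1.168
v 2.784 2.542 -0.524
v 1.456 3.118 -1.816
v 1.897 3.774 -1.172
v 2.823 2.994 -1.818
v 1.417 2.666 -0.522
v 1.6 3.233 -0.457
v 1.922 2.786 -0.221
v 2.737 3.499 -1.506
v 3.059 3.051 -1.271
v 2.539 3.454 -0.558
v 1.181 2.609 -1.069
v 1.503 2.161 -0.834
v 2.318 2.874 -2.119
v 2.64 2.427 -1.883
v 1.701 2.206 -1.782
v 2.763 2.133 -1.375
v 2.061 1.969 -0.727
v 1.824 1.912 -1.274
v 2.258 2.014 -1.675
v 3.022 2.519 -0.997
v 2.32 2.355 -0.348
v 2.503 2.923 -0.284
v 2.937 3.024 -0.684
v 2.641 2.106 -0.789
v 1.92 3.305 -1.992
v 1.218 3.141 -1.343
v 1.303 2.636 -1.656
v 1.737 2.737 -2.056
v 2.179 3.691 -1.613
v 1.477 3.527 -0.965
v 1.982 3.646 -0.665
v 2.416 3.748 -1.066
v 1.599 3.554 -1.551
f 2 1 5
f 2 5 3
f 3 5 6
f 3 6 4
f 5 1 7
f 5 7 6
f 6 7 8
f 6 8 4
f 7 1 9
f 7 9 8
f 8 9 10
f 8 10 4
f 9 1 11
f 9 11 10
f 10 11 12
f 10 12 4
f 11 1 13
f 11 13 12
f 12 13 14
f 12 14 4
f 13 1 15
f 13 15 14
f 14 15 16
f 14 16 4
f 15 1 17
f 15 17 16
f 16 17 18
f 16 18 4
f 17 1 19
f 17 19 18
f 18 19 20
f 18 20 4
f 19 1 21
f 19 21 20
f 20 21 22
f 20 22 4
f 21 1 23
f 21 23 22
f 22 23 24
f 22 24 4
f 23 1 25
f 23 25 24
f 24 25 26
f 24 26 4
f 25 1 27
f 25 27 26
f 26 27 28
f 26 28 4
f 27 1 29
f 27 29 28
f 28 29 30
f 28 30 4
f 29 1 31
f 29 31 30
f 30 31 32
f 30 32 4
f 31 1 2
f 31 2 32
f 32 2 3
f 32 3 4
f 34 33 37
f 34 37 35
f 35 37 38
f 35 38 36
f 37 33 39
f 37 39 38
f 38 39 40
f 38 40 36
f 39 33 41
f 39 41 40
f 40 41 42
f 40 42 36
f 41 33 43
f 41 43 42
f 42 43 44
f 42 44 36
f 43 33 45
f 43 45 44
f 44 45 46
f 44 46 36
f 45 33 47
f 45 47 46
f 46 47 48
f 46 48 36
f 47 33 49
f 47 49 48
f 48 49 50
f 48 50 36
f 49 33 51
f 49 51 50
f 50 51 52
f 50 52 36
f 51 33 53
f 51 53 52
f 52 53 54
f 52 54 36
f 53 33 34
f 53 34 54
f 54 34 35
f 54 35 36
f 56 55 59
f 56 59 57
f 57 59 60
f 57 60 58
f 59 55 61
f 59 61 60
f 60 61 62
f 60 62 58
f 61 55 63
f 61 63 62
f 62 63 64
f 62 64 58
f 63 55 65
f 63 65 64
f 64 65 66
f 64 66 58
f 65 55 67
f 65 67 66
f 66 67 68
f 66 68 58
f 67 55 69
f 67 69 68
f 68 69 70
f 68 70 58
f 69 55 71
f 69 71 70
f 70 71 72
f 70 72 58
f 71 55 73
f 71 73 72
f 72 73 74
f 72 74 58
f 73 55 75
f 73 75 74
f 74 75 76
f 74 76 58
f 75 55 77
f 75 77 76
f 76 77 78
f 76 78 58
f 77 55 79
f 77 79 78
f 78 79 80
f 78 80 58
f 79 55 81
f 79 81 80
f 80 81 82
f 80 82 58
f 81 55 83
f 81 83 82
f 82 83 84
f 82 84 58
f 83 55 56
f 83 56 84
f 84 56 57
f 84 57 58
f 85 122 101
f 122 96 125
f 101 125 90
f 122 125 101
f 85 101 97
f 101 90 102
f 97 102 86
f 101 102 97
f 85 97 106
f 97 86 107
f 106 107 92
f 97 107 106
f 85 106 118
f 106 92 121
f 118 121 95
f 106 121 118
f 85 118 122
f 118 95 126
f 122 126 96
f 118 126 122
f 86 102 113
f 102 90 116
f 113 116 94
f 102 116 113
f 90 125 103
f 125 96 124
f 103 124 89
f 125 124 103
f 96 126 123
f 126 95 119
f 123 119 87
f 126 119 123
f 95 121 120
f 121 92 108
f 120 108 91
f 121 108 120
f 92 107 112
f 107 86 109
f 112 109 93
f 107 109 112
f 88 114 100
f 114 94 115
f 100 115 89
f 114 115 100
f 88 100 98
f 100 89 99
f 98 99 87
f 100 99 98
f 88 98 105
f 98 87 104
f 105 104 91
f 98 104 105
f 88 105 110
f 105 91 111
f 110 111 93
f 105 111 110
f 88 110 114
f 110 93 117
f 114 117 94
f 110 117 114
f 89 115 103
f 115 94 116
f 103 116 90
f 115 116 103
f 87 99 123
f 99 89 124
f 123 124 96
f 99 124 123
f 91 104 120
f 104 87 119
f 120 119 95
f 104 119 120
f 93 111 112
f 111 91 108
f 112 108 92
f 111 108 112
f 94 117 113
f 117 93 109
f 113 109 86
f 117 109 113



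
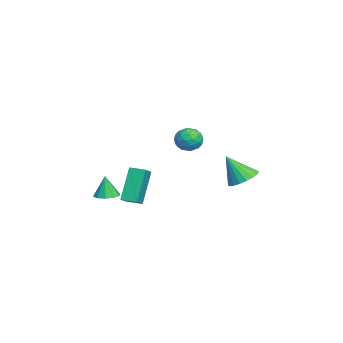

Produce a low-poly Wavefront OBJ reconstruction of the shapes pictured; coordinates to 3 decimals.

v 0.214 -3.664 -2.407
v 0.739 -4.079 -2.385
v 0.106 -3.736 -1.153
v 0.881 -3.692 -2.351
v 0.768 -3.294 -2.338
v 0.443 -3.037 -2.351
v 0.031 -3.02 -2.385
v -0.311 -3.249 -2.428
v -0.453 -3.636 -2.463
v -0.34 -4.034 -2.476
v -0.015 -4.291 -2.462
v 0.397 -4.308 -2.428
v 0.28 0.97 1.064
v 0.684 0.541 1.557
v -0.624 0.119 1.063
v -0.22 -0.31 1.556
v -0.523 0.357 1.786
v 0.036 0.883 1.786
v 0.024 -0.223 0.834
v 0.583 0.303 0.834
v 0.525 -0.196 1.414
v 0.187 0.162 2.003
v -0.127 0.498 0.617
v -0.465 0.856 1.206
v 0.561 0.83 1.311
v -0.501 -0.17 1.309
v -0.679 0.222 1.445
v -0.442 -0.03 1.734
v 0.181 1.031 1.446
v 0.418 0.779 1.735
v -0.292 0.671 1.87
v -0.358 -0.119 0.885
v -0.121 -0.371 1.174
v 0.502 0.69 0.886
v 0.739 0.438 1.175
v 0.352 -0.011 0.75
v 0.705 0.145 1.516
v 0.174 -0.355 1.516
v 0.318 -0.304 1.091
v 0.646 0.005 1.092
v 0.507 0.356 1.862
v -0.025 -0.145 1.862
v -0.203 0.247 1.997
v 0.126 0.557 1.997
v 0.414 -0.078 1.779
v 0.085 0.805 0.758
v -0.447 0.304 0.758
v -0.066 0.103 0.623
v 0.263 0.413 0.623
v -0.114 1.015 1.104
v -0.645 0.515 1.104
v -0.586 0.655 1.528
v -0.258 0.964 1.529
v -0.354 0.738 0.841
v -0.927 3.018 -1.668
v -0.255 3.465 -1.317
v -1.093 2.142 -0.232
v -0.565 3.684 -1.219
v -0.947 3.77 -1.211
v -1.325 3.708 -1.293
v -1.624 3.509 -1.449
v -1.785 3.213 -1.648
v -1.776 2.878 -1.852
v -1.599 2.571 -2.018
v -1.289 2.353 -2.116
v -0.907 2.266 -2.125
v -0.529 2.329 -2.043
v -0.23 2.528 -1.887
v -0.069 2.824 -1.687
v -0.078 3.158 -1.484
v 2.292 -2.611 -1.962
v 1.421 -2.222 -0.204
v 2.53 -1.828 -2.017
v 1.658 -1.439 -0.26
v 3.162 -2.841 -1.48
v 2.29 -2.452 0.277
v 3.399 -2.058 -1.536
v 2.528 -1.669 0.222
f 2 1 4
f 2 4 3
f 4 1 5
f 4 5 3
f 5 1 6
f 5 6 3
f 6 1 7
f 6 7 3
f 7 1 8
f 7 8 3
f 8 1 9
f 8 9 3
f 9 1 10
f 9 10 3
f 10 1 11
f 10 11 3
f 11 1 12
f 11 12 3
f 12 1 2
f 12 2 3
f 13 50 29
f 50 24 53
f 29 53 18
f 50 53 29
f 13 29 25
f 29 18 30
f 25 30 14
f 29 30 25
f 13 25 34
f 25 14 35
f 34 35 20
f 25 35 34
f 13 34 46
f 34 20 49
f 46 49 23
f 34 49 46
f 13 46 50
f 46 23 54
f 50 54 24
f 46 54 50
f 14 30 41
f 30 18 44
f 41 44 22
f 30 44 41
f 18 53 31
f 53 24 52
f 31 52 17
f 53 52 31
f 24 54 51
f 54 23 47
f 51 47 15
f 54 47 51
f 23 49 48
f 49 20 36
f 48 36 19
f 49 36 48
f 20 35 40
f 35 14 37
f 40 37 21
f 35 37 40
f 16 42 28
f 42 22 43
f 28 43 17
f 42 43 28
f 16 28 26
f 28 17 27
f 26 27 15
f 28 27 26
f 16 26 33
f 26 15 32
f 33 32 19
f 26 32 33
f 16 33 38
f 33 19 39
f 38 39 21
f 33 39 38
f 16 38 42
f 38 21 45
f 42 45 22
f 38 45 42
f 17 43 31
f 43 22 44
f 31 44 18
f 43 44 31
f 15 27 51
f 27 17 52
f 51 52 24
f 27 52 51
f 19 32 48
f 32 15 47
f 48 47 23
f 32 47 48
f 21 39 40
f 39 19 36
f 40 36 20
f 39 36 40
f 22 45 41
f 45 21 37
f 41 37 14
f 45 37 41
f 56 55 58
f 56 58 57
f 58 55 59
f 58 59 57
f 59 55 60
f 59 60 57
f 60 55 61
f 60 61 57
f 61 55 62
f 61 62 57
f 62 55 63
f 62 63 57
f 63 55 64
f 63 64 57
f 64 55 65
f 64 65 57
f 65 55 66
f 65 66 57
f 66 55 67
f 66 67 57
f 67 55 68
f 67 68 57
f 68 55 69
f 68 69 57
f 69 55 70
f 69 70 57
f 70 55 56
f 70 56 57
f 72 74 71
f 75 72 71
f 71 74 73
f 73 75 71
f 72 78 74
f 76 72 75
f 76 78 72
f 74 78 73
f 77 75 73
f 73 78 77
f 77 76 75
f 78 76 77



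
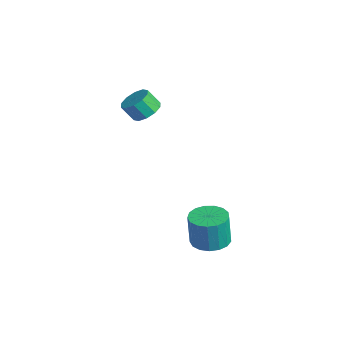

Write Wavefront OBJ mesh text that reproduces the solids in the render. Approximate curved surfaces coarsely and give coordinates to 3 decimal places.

v -3.704 -0.48 2.982
v -2.895 -0.846 3.042
v -3.226 -1.425 3.979
v -4.036 -1.06 3.918
v -2.893 -0.378 3.332
v -3.224 -0.958 4.269
v -3.2 0.05 3.488
v -3.532 -0.529 4.425
v -3.7 0.276 3.451
v -4.032 -0.303 4.387
v -4.202 0.213 3.234
v -4.534 -0.367 4.171
v -4.514 -0.115 2.921
v -4.845 -0.694 3.858
v -4.516 -0.582 2.631
v -4.847 -1.162 3.568
v -4.208 -1.011 2.475
v -4.54 -1.59 3.412
v -3.708 -1.237 2.513
v -4.04 -1.816 3.449
v -3.206 -1.173 2.729
v -3.538 -1.753 3.666
v 1.392 0.864 -4.213
v 2.01 1.747 -4.147
v 1.987 1.619 -2.221
v 1.368 0.736 -2.287
v 1.528 1.933 -4.141
v 1.504 1.805 -2.215
v 1.014 1.874 -4.151
v 0.991 1.746 -2.225
v 0.587 1.583 -4.175
v 0.564 1.456 -2.249
v 0.344 1.128 -4.208
v 0.321 1.001 -2.282
v 0.342 0.612 -4.242
v 0.318 0.485 -2.316
v 0.579 0.154 -4.27
v 0.556 0.027 -2.344
v 1.003 -0.142 -4.284
v 0.98 -0.269 -2.358
v 1.516 -0.207 -4.282
v 1.493 -0.334 -2.356
v 2 -0.027 -4.264
v 1.977 -0.154 -2.339
v 2.345 0.357 -4.235
v 2.322 0.23 -2.309
v 2.472 0.857 -4.2
v 2.448 0.73 -2.275
v 2.351 1.359 -4.169
v 2.327 1.231 -2.243
f 2 1 5
f 2 5 3
f 3 5 6
f 3 6 4
f 5 1 7
f 5 7 6
f 6 7 8
f 6 8 4
f 7 1 9
f 7 9 8
f 8 9 10
f 8 10 4
f 9 1 11
f 9 11 10
f 10 11 12
f 10 12 4
f 11 1 13
f 11 13 12
f 12 13 14
f 12 14 4
f 13 1 15
f 13 15 14
f 14 15 16
f 14 16 4
f 15 1 17
f 15 17 16
f 16 17 18
f 16 18 4
f 17 1 19
f 17 19 18
f 18 19 20
f 18 20 4
f 19 1 21
f 19 21 20
f 20 21 22
f 20 22 4
f 21 1 2
f 21 2 22
f 22 2 3
f 22 3 4
f 24 23 27
f 24 27 25
f 25 27 28
f 25 28 26
f 27 23 29
f 27 29 28
f 28 29 30
f 28 30 26
f 29 23 31
f 29 31 30
f 30 31 32
f 30 32 26
f 31 23 33
f 31 33 32
f 32 33 34
f 32 34 26
f 33 23 35
f 33 35 34
f 34 35 36
f 34 36 26
f 35 23 37
f 35 37 36
f 36 37 38
f 36 38 26
f 37 23 39
f 37 39 38
f 38 39 40
f 38 40 26
f 39 23 41
f 39 41 40
f 40 41 42
f 40 42 26
f 41 23 43
f 41 43 42
f 42 43 44
f 42 44 26
f 43 23 45
f 43 45 44
f 44 45 46
f 44 46 26
f 45 23 47
f 45 47 46
f 46 47 48
f 46 48 26
f 47 23 49
f 47 49 48
f 48 49 50
f 48 50 26
f 49 23 24
f 49 24 50
f 50 24 25
f 50 25 26



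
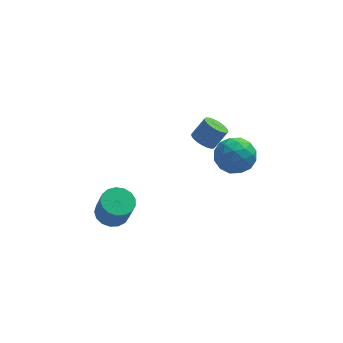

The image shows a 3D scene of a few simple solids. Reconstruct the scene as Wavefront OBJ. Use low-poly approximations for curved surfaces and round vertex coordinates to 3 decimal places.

v 2.671 -0.008 0.908
v 3.441 0.077 1.738
v 3.879 -0.937 -0.118
v 4.649 -0.852 0.712
v 3.732 -1.507 0.854
v 2.985 -0.932 1.487
v 4.335 0.072 0.133
v 3.588 0.647 0.766
v 4.469 0.127 1.259
v 4.097 -0.849 1.704
v 3.223 -0.011 -0.084
v 2.851 -0.987 0.361
v 2.95 0.117 1.413
v 4.37 -0.977 0.207
v 3.831 -1.361 0.29
v 4.284 -1.311 0.778
v 2.682 -0.477 1.265
v 3.134 -0.427 1.754
v 3.306 -1.358 1.234
v 4.186 -0.433 -0.134
v 4.638 -0.383 0.355
v 3.036 0.451 0.842
v 3.489 0.501 1.33
v 4.014 0.498 0.386
v 4.007 0.195 1.619
v 4.717 -0.351 1.017
v 4.532 0.192 0.676
v 4.093 0.53 1.048
v 3.788 -0.378 1.881
v 4.498 -0.925 1.278
v 3.959 -1.309 1.361
v 3.52 -0.971 1.734
v 4.392 -0.349 1.6
v 2.822 0.065 0.342
v 3.532 -0.482 -0.261
v 3.8 0.111 -0.114
v 3.361 0.449 0.259
v 2.603 -0.509 0.603
v 3.313 -1.055 0.001
v 3.227 -1.39 0.572
v 2.788 -1.052 0.944
v 2.928 -0.511 0.02
v 1.975 -1.111 2.839
v 2.534 -1.12 2.435
v 3.204 -0.857 3.357
v 2.645 -0.849 3.761
v 2.459 -0.862 2.416
v 3.13 -0.599 3.338
v 2.311 -0.642 2.461
v 2.981 -0.379 3.383
v 2.111 -0.493 2.564
v 2.782 -0.231 3.486
v 1.891 -0.439 2.709
v 2.561 -0.176 3.631
v 1.683 -0.487 2.873
v 2.354 -0.224 3.795
v 1.52 -0.63 3.033
v 2.191 -0.367 3.955
v 1.426 -0.846 3.163
v 2.097 -0.584 4.085
v 1.416 -1.103 3.243
v 2.086 -0.84 4.165
v 1.49 -1.361 3.262
v 2.161 -1.098 4.184
v 1.639 -1.581 3.217
v 2.309 -1.318 4.139
v 1.838 -1.729 3.114
v 2.509 -1.467 4.036
v 2.059 -1.784 2.969
v 2.729 -1.521 3.891
v 2.266 -1.736 2.805
v 2.937 -1.473 3.727
v 2.429 -1.593 2.645
v 3.1 -1.33 3.567
v 2.523 -1.376 2.515
v 3.194 -1.114 3.437
v -2.594 -2.018 -1.626
v -1.74 -1.829 -1.727
v -1.453 -2.353 -0.275
v -2.306 -2.542 -0.174
v -1.904 -1.475 -1.567
v -1.616 -1.999 -0.115
v -2.225 -1.246 -1.42
v -1.937 -1.77 0.031
v -2.631 -1.193 -1.321
v -2.343 -1.717 0.131
v -3.029 -1.33 -1.291
v -2.741 -1.854 0.16
v -3.326 -1.624 -1.339
v -3.039 -2.148 0.113
v -3.456 -2.008 -1.451
v -3.169 -2.532 0
v -3.389 -2.395 -1.604
v -3.101 -2.919 -0.152
v -3.139 -2.695 -1.762
v -2.851 -3.219 -0.31
v -2.765 -2.84 -1.889
v -2.477 -3.364 -0.437
v -2.351 -2.797 -1.955
v -2.063 -3.321 -0.503
v -1.993 -2.575 -1.946
v -1.705 -3.099 -0.494
v -1.773 -2.226 -1.864
v -1.485 -2.75 -0.412
f 1 38 17
f 38 12 41
f 17 41 6
f 38 41 17
f 1 17 13
f 17 6 18
f 13 18 2
f 17 18 13
f 1 13 22
f 13 2 23
f 22 23 8
f 13 23 22
f 1 22 34
f 22 8 37
f 34 37 11
f 22 37 34
f 1 34 38
f 34 11 42
f 38 42 12
f 34 42 38
f 2 18 29
f 18 6 32
f 29 32 10
f 18 32 29
f 6 41 19
f 41 12 40
f 19 40 5
f 41 40 19
f 12 42 39
f 42 11 35
f 39 35 3
f 42 35 39
f 11 37 36
f 37 8 24
f 36 24 7
f 37 24 36
f 8 23 28
f 23 2 25
f 28 25 9
f 23 25 28
f 4 30 16
f 30 10 31
f 16 31 5
f 30 31 16
f 4 16 14
f 16 5 15
f 14 15 3
f 16 15 14
f 4 14 21
f 14 3 20
f 21 20 7
f 14 20 21
f 4 21 26
f 21 7 27
f 26 27 9
f 21 27 26
f 4 26 30
f 26 9 33
f 30 33 10
f 26 33 30
f 5 31 19
f 31 10 32
f 19 32 6
f 31 32 19
f 3 15 39
f 15 5 40
f 39 40 12
f 15 40 39
f 7 20 36
f 20 3 35
f 36 35 11
f 20 35 36
f 9 27 28
f 27 7 24
f 28 24 8
f 27 24 28
f 10 33 29
f 33 9 25
f 29 25 2
f 33 25 29
f 44 43 47
f 44 47 45
f 45 47 48
f 45 48 46
f 47 43 49
f 47 49 48
f 48 49 50
f 48 50 46
f 49 43 51
f 49 51 50
f 50 51 52
f 50 52 46
f 51 43 53
f 51 53 52
f 52 53 54
f 52 54 46
f 53 43 55
f 53 55 54
f 54 55 56
f 54 56 46
f 55 43 57
f 55 57 56
f 56 57 58
f 56 58 46
f 57 43 59
f 57 59 58
f 58 59 60
f 58 60 46
f 59 43 61
f 59 61 60
f 60 61 62
f 60 62 46
f 61 43 63
f 61 63 62
f 62 63 64
f 62 64 46
f 63 43 65
f 63 65 64
f 64 65 66
f 64 66 46
f 65 43 67
f 65 67 66
f 66 67 68
f 66 68 46
f 67 43 69
f 67 69 68
f 68 69 70
f 68 70 46
f 69 43 71
f 69 71 70
f 70 71 72
f 70 72 46
f 71 43 73
f 71 73 72
f 72 73 74
f 72 74 46
f 73 43 75
f 73 75 74
f 74 75 76
f 74 76 46
f 75 43 44
f 75 44 76
f 76 44 45
f 76 45 46
f 78 77 81
f 78 81 79
f 79 81 82
f 79 82 80
f 81 77 83
f 81 83 82
f 82 83 84
f 82 84 80
f 83 77 85
f 83 85 84
f 84 85 86
f 84 86 80
f 85 77 87
f 85 87 86
f 86 87 88
f 86 88 80
f 87 77 89
f 87 89 88
f 88 89 90
f 88 90 80
f 89 77 91
f 89 91 90
f 90 91 92
f 90 92 80
f 91 77 93
f 91 93 92
f 92 93 94
f 92 94 80
f 93 77 95
f 93 95 94
f 94 95 96
f 94 96 80
f 95 77 97
f 95 97 96
f 96 97 98
f 96 98 80
f 97 77 99
f 97 99 98
f 98 99 100
f 98 100 80
f 99 77 101
f 99 101 100
f 100 101 102
f 100 102 80
f 101 77 103
f 101 103 102
f 102 103 104
f 102 104 80
f 103 77 78
f 103 78 104
f 104 78 79
f 104 79 80



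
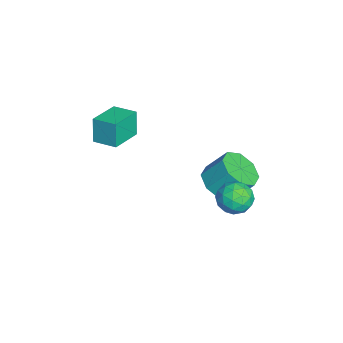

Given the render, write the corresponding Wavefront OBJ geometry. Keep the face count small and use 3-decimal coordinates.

v 4.004 4.331 -3.042
v 4.395 3.775 -2.478
v 3.385 3.225 -3.702
v 3.776 2.669 -3.138
v 3.138 3.209 -2.854
v 3.52 3.893 -2.446
v 4.26 3.107 -3.734
v 4.642 3.791 -3.326
v 4.553 3.019 -2.905
v 3.86 3.082 -2.362
v 3.92 3.918 -3.818
v 3.227 3.981 -3.275
v 4.254 4.15 -2.702
v 3.526 2.85 -3.478
v 3.151 3.167 -3.311
v 3.381 2.841 -2.98
v 3.739 4.22 -2.684
v 3.969 3.893 -2.352
v 3.231 3.56 -2.573
v 3.811 3.107 -3.828
v 4.041 2.78 -3.496
v 4.399 4.159 -3.2
v 4.629 3.833 -2.869
v 4.549 3.44 -3.607
v 4.577 3.379 -2.622
v 4.213 2.729 -3.01
v 4.497 2.986 -3.36
v 4.722 3.388 -3.12
v 4.169 3.416 -2.302
v 3.806 2.766 -2.69
v 3.43 3.084 -2.523
v 3.655 3.486 -2.284
v 4.262 2.972 -2.553
v 3.974 4.234 -3.49
v 3.611 3.584 -3.878
v 4.125 3.514 -3.896
v 4.35 3.916 -3.657
v 3.567 4.271 -3.17
v 3.203 3.621 -3.558
v 3.058 3.612 -3.06
v 3.283 4.014 -2.82
v 3.518 4.028 -3.627
v -0.191 -1.786 -2.116
v -0.495 -1.794 -0.831
v 0.391 -0.769 -1.972
v 0.086 -0.777 -0.687
v 1.194 -2.623 -1.793
v 0.889 -2.631 -0.508
v 1.775 -1.606 -1.649
v 1.471 -1.614 -0.364
v 1.553 2.855 -4.324
v 2.233 3.437 -4.852
v 2.328 4.368 -3.705
v 1.647 3.785 -3.176
v 1.48 3.664 -4.973
v 1.574 4.594 -3.826
v 0.769 3.416 -4.714
v 0.864 4.346 -3.567
v 0.517 2.84 -4.226
v 0.612 3.77 -3.079
v 0.872 2.272 -3.795
v 0.967 3.203 -2.648
v 1.626 2.046 -3.674
v 1.72 2.976 -2.527
v 2.336 2.294 -3.933
v 2.431 3.224 -2.786
v 2.588 2.87 -4.421
v 2.683 3.8 -3.274
f 1 38 17
f 38 12 41
f 17 41 6
f 38 41 17
f 1 17 13
f 17 6 18
f 13 18 2
f 17 18 13
f 1 13 22
f 13 2 23
f 22 23 8
f 13 23 22
f 1 22 34
f 22 8 37
f 34 37 11
f 22 37 34
f 1 34 38
f 34 11 42
f 38 42 12
f 34 42 38
f 2 18 29
f 18 6 32
f 29 32 10
f 18 32 29
f 6 41 19
f 41 12 40
f 19 40 5
f 41 40 19
f 12 42 39
f 42 11 35
f 39 35 3
f 42 35 39
f 11 37 36
f 37 8 24
f 36 24 7
f 37 24 36
f 8 23 28
f 23 2 25
f 28 25 9
f 23 25 28
f 4 30 16
f 30 10 31
f 16 31 5
f 30 31 16
f 4 16 14
f 16 5 15
f 14 15 3
f 16 15 14
f 4 14 21
f 14 3 20
f 21 20 7
f 14 20 21
f 4 21 26
f 21 7 27
f 26 27 9
f 21 27 26
f 4 26 30
f 26 9 33
f 30 33 10
f 26 33 30
f 5 31 19
f 31 10 32
f 19 32 6
f 31 32 19
f 3 15 39
f 15 5 40
f 39 40 12
f 15 40 39
f 7 20 36
f 20 3 35
f 36 35 11
f 20 35 36
f 9 27 28
f 27 7 24
f 28 24 8
f 27 24 28
f 10 33 29
f 33 9 25
f 29 25 2
f 33 25 29
f 44 46 43
f 47 44 43
f 43 46 45
f 45 47 43
f 44 50 46
f 48 44 47
f 48 50 44
f 46 50 45
f 49 47 45
f 45 50 49
f 49 48 47
f 50 48 49
f 52 51 55
f 52 55 53
f 53 55 56
f 53 56 54
f 55 51 57
f 55 57 56
f 56 57 58
f 56 58 54
f 57 51 59
f 57 59 58
f 58 59 60
f 58 60 54
f 59 51 61
f 59 61 60
f 60 61 62
f 60 62 54
f 61 51 63
f 61 63 62
f 62 63 64
f 62 64 54
f 63 51 65
f 63 65 64
f 64 65 66
f 64 66 54
f 65 51 67
f 65 67 66
f 66 67 68
f 66 68 54
f 67 51 52
f 67 52 68
f 68 52 53
f 68 53 54



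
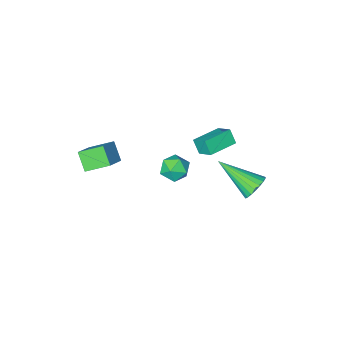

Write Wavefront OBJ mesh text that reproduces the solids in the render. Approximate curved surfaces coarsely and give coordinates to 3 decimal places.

v -2.627 2.115 -0.475
v -2.018 2.478 -0.514
v -1.633 0.565 0.615
v -2.135 2.58 -0.263
v -2.337 2.602 -0.049
v -2.588 2.539 0.092
v -2.847 2.403 0.135
v -3.068 2.218 0.072
v -3.212 2.014 -0.086
v -3.255 1.828 -0.311
v -3.19 1.691 -0.564
v -3.028 1.628 -0.802
v -2.796 1.649 -0.984
v -2.535 1.75 -1.078
v -2.29 1.915 -1.067
v -2.103 2.114 -0.955
v -2.007 2.313 -0.759
v -3.735 -2.877 -1.097
v -3.85 -2.035 -0.498
v -3.787 -2.414 -1.759
v -3.903 -1.572 -1.16
v -2.277 -2.688 -1.08
v -2.393 -1.846 -0.481
v -2.33 -2.225 -1.742
v -2.445 -1.383 -1.143
v 1.059 -3.514 -1.679
v 1 -4.268 -0.907
v 1.966 -2.845 -0.954
v 1.907 -3.599 -0.183
v 2.013 -4.181 -2.257
v 1.954 -4.935 -1.486
v 2.92 -3.512 -1.533
v 2.861 -4.266 -0.761
v 0.074 -0.329 -0.868
v 0.449 -0.964 -0.654
v -0.969 -0.776 -0.366
v -0.594 -1.411 -0.152
v -0.437 -0.74 0.186
v 0.208 -0.463 -0.125
v -0.728 -1.277 -0.895
v -0.083 -1 -1.206
v -0.046 -1.549 -0.671
v 0.133 -1.217 -0.002
v -0.653 -0.523 -1.018
v -0.474 -0.191 -0.349
f 2 1 4
f 2 4 3
f 4 1 5
f 4 5 3
f 5 1 6
f 5 6 3
f 6 1 7
f 6 7 3
f 7 1 8
f 7 8 3
f 8 1 9
f 8 9 3
f 9 1 10
f 9 10 3
f 10 1 11
f 10 11 3
f 11 1 12
f 11 12 3
f 12 1 13
f 12 13 3
f 13 1 14
f 13 14 3
f 14 1 15
f 14 15 3
f 15 1 16
f 15 16 3
f 16 1 17
f 16 17 3
f 17 1 2
f 17 2 3
f 19 21 18
f 22 19 18
f 18 21 20
f 20 22 18
f 19 25 21
f 23 19 22
f 23 25 19
f 21 25 20
f 24 22 20
f 20 25 24
f 24 23 22
f 25 23 24
f 27 29 26
f 30 27 26
f 26 29 28
f 28 30 26
f 27 33 29
f 31 27 30
f 31 33 27
f 29 33 28
f 32 30 28
f 28 33 32
f 32 31 30
f 33 31 32
f 34 45 39
f 34 39 35
f 34 35 41
f 34 41 44
f 34 44 45
f 35 39 43
f 39 45 38
f 45 44 36
f 44 41 40
f 41 35 42
f 37 43 38
f 37 38 36
f 37 36 40
f 37 40 42
f 37 42 43
f 38 43 39
f 36 38 45
f 40 36 44
f 42 40 41
f 43 42 35



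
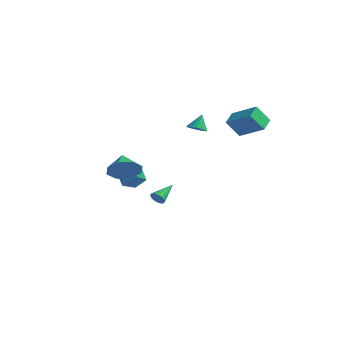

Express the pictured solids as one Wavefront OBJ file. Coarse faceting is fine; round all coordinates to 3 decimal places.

v -2.025 1.36 -2.611
v -1.79 1.549 -3.035
v -1.955 2.76 -1.949
v -2.078 1.584 -3.078
v -2.349 1.547 -2.972
v -2.517 1.451 -2.752
v -2.529 1.327 -2.487
v -2.381 1.213 -2.262
v -2.119 1.145 -2.147
v -1.828 1.146 -2.18
v -1.599 1.215 -2.35
v -1.506 1.33 -2.602
v -1.577 1.455 -2.858
v -0.205 -3.969 1.887
v 0.44 -4.042 2.713
v -1.015 -3.151 2.593
v 0.632 -3.432 2.227
v 0.333 -3.136 1.541
v -0.28 -3.328 1.059
v -0.849 -3.895 1.062
v -1.041 -4.506 1.548
v -0.743 -4.801 2.234
v -0.129 -4.609 2.716
v -0.88 3.674 2.613
v -0.515 3.227 2.891
v -0.92 4.246 3.587
v -0.301 3.449 2.77
v -0.242 3.731 2.606
v -0.354 3.998 2.445
v -0.607 4.178 2.328
v -0.933 4.223 2.288
v -1.244 4.12 2.335
v -1.458 3.898 2.457
v -1.517 3.616 2.621
v -1.405 3.35 2.782
v -1.152 3.17 2.898
v -0.827 3.125 2.938
v 3.26 3.182 4.723
v 3.011 4.15 5.106
v 1.607 3.104 3.85
v 1.359 4.071 4.233
v 3.821 3.769 3.607
v 3.573 4.736 3.99
v 2.169 3.69 2.734
v 1.92 4.658 3.117
v -2.346 0.179 -0.239
v -1.908 -0.282 0.404
v -2.692 -1.078 -0.904
v -2.254 -1.539 -0.261
v -3.023 -1.106 -0.063
v -2.809 -0.33 0.348
v -1.791 -1.03 -0.848
v -1.577 -0.254 -0.437
v -1.565 -1.029 0.028
v -2.327 -1.076 0.513
v -2.273 -0.284 -1.013
v -3.035 -0.331 -0.528
f 2 1 4
f 2 4 3
f 4 1 5
f 4 5 3
f 5 1 6
f 5 6 3
f 6 1 7
f 6 7 3
f 7 1 8
f 7 8 3
f 8 1 9
f 8 9 3
f 9 1 10
f 9 10 3
f 10 1 11
f 10 11 3
f 11 1 12
f 11 12 3
f 12 1 13
f 12 13 3
f 13 1 2
f 13 2 3
f 15 14 17
f 15 17 16
f 17 14 18
f 17 18 16
f 18 14 19
f 18 19 16
f 19 14 20
f 19 20 16
f 20 14 21
f 20 21 16
f 21 14 22
f 21 22 16
f 22 14 23
f 22 23 16
f 23 14 15
f 23 15 16
f 25 24 27
f 25 27 26
f 27 24 28
f 27 28 26
f 28 24 29
f 28 29 26
f 29 24 30
f 29 30 26
f 30 24 31
f 30 31 26
f 31 24 32
f 31 32 26
f 32 24 33
f 32 33 26
f 33 24 34
f 33 34 26
f 34 24 35
f 34 35 26
f 35 24 36
f 35 36 26
f 36 24 37
f 36 37 26
f 37 24 25
f 37 25 26
f 39 41 38
f 42 39 38
f 38 41 40
f 40 42 38
f 39 45 41
f 43 39 42
f 43 45 39
f 41 45 40
f 44 42 40
f 40 45 44
f 44 43 42
f 45 43 44
f 46 57 51
f 46 51 47
f 46 47 53
f 46 53 56
f 46 56 57
f 47 51 55
f 51 57 50
f 57 56 48
f 56 53 52
f 53 47 54
f 49 55 50
f 49 50 48
f 49 48 52
f 49 52 54
f 49 54 55
f 50 55 51
f 48 50 57
f 52 48 56
f 54 52 53
f 55 54 47



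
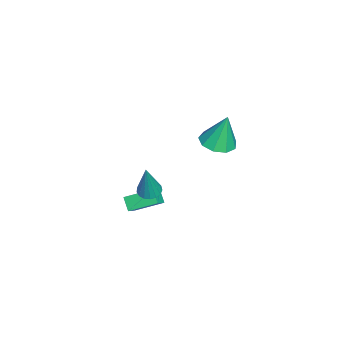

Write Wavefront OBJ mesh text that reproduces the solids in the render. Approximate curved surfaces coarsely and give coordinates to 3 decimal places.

v -0.389 -3.715 -3.906
v -0.574 -2.215 -3.171
v 0.156 -3.358 -4.497
v -0.029 -1.858 -3.762
v 0.349 -3.902 -3.338
v 0.164 -2.402 -2.603
v 0.894 -3.545 -3.929
v 0.709 -2.045 -3.194
v 3.081 -1.965 -0.023
v 3.665 -1.807 -0.197
v 3.719 -1.995 2.083
v 3.529 -1.542 -0.152
v 3.29 -1.373 -0.078
v 3.003 -1.341 0.01
v 2.734 -1.451 0.09
v 2.545 -1.68 0.144
v 2.478 -1.973 0.16
v 2.55 -2.265 0.134
v 2.743 -2.488 0.072
v 3.014 -2.591 -0.011
v 3.3 -2.551 -0.097
v 3.536 -2.377 -0.166
v 3.668 -2.108 -0.202
v -3.788 0.23 -1.609
v -3.033 -0.458 -1.415
v -3.852 0.73 0.409
v -2.75 0.177 -1.563
v -2.953 0.838 -1.733
v -3.546 1.214 -1.845
v -4.252 1.13 -1.846
v -4.741 0.625 -1.737
v -4.784 -0.064 -1.568
v -4.361 -0.616 -1.418
v -3.67 -0.772 -1.358
f 2 4 1
f 5 2 1
f 1 4 3
f 3 5 1
f 2 8 4
f 6 2 5
f 6 8 2
f 4 8 3
f 7 5 3
f 3 8 7
f 7 6 5
f 8 6 7
f 10 9 12
f 10 12 11
f 12 9 13
f 12 13 11
f 13 9 14
f 13 14 11
f 14 9 15
f 14 15 11
f 15 9 16
f 15 16 11
f 16 9 17
f 16 17 11
f 17 9 18
f 17 18 11
f 18 9 19
f 18 19 11
f 19 9 20
f 19 20 11
f 20 9 21
f 20 21 11
f 21 9 22
f 21 22 11
f 22 9 23
f 22 23 11
f 23 9 10
f 23 10 11
f 25 24 27
f 25 27 26
f 27 24 28
f 27 28 26
f 28 24 29
f 28 29 26
f 29 24 30
f 29 30 26
f 30 24 31
f 30 31 26
f 31 24 32
f 31 32 26
f 32 24 33
f 32 33 26
f 33 24 34
f 33 34 26
f 34 24 25
f 34 25 26



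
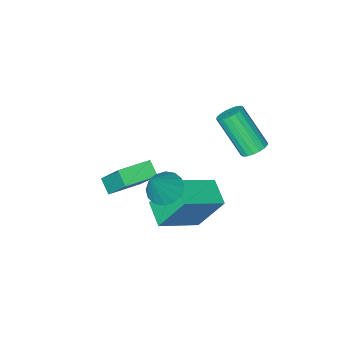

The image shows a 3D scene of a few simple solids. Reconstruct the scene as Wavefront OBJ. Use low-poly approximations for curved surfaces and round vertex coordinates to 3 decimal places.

v -1.593 -4.488 -2.517
v -1.673 -3.261 -0.965
v -1.532 -3.829 -3.034
v -1.612 -2.603 -1.482
v -0.048 -4.537 -2.398
v -0.128 -3.311 -0.846
v 0.013 -3.879 -2.915
v -0.067 -2.652 -1.363
v 0.691 1.41 2.419
v 1.098 1.981 2.056
v 1.509 1.63 3.681
v 0.78 2.171 2.228
v 0.438 2.157 2.452
v 0.164 1.943 2.667
v 0.031 1.586 2.816
v 0.075 1.182 2.858
v 0.284 0.838 2.782
v 0.602 0.648 2.609
v 0.944 0.662 2.385
v 1.218 0.876 2.171
v 1.351 1.234 2.022
v 1.307 1.638 1.98
v -4.057 0.729 1.719
v -3.508 0.594 1.489
v -3.114 -0.603 3.131
v -3.663 -0.469 3.361
v -3.458 0.816 1.639
v -3.065 -0.382 3.281
v -3.528 1.02 1.804
v -3.134 -0.178 3.446
v -3.701 1.166 1.953
v -3.308 -0.032 3.595
v -3.946 1.226 2.055
v -3.552 0.028 3.697
v -4.212 1.187 2.091
v -3.818 -0.01 3.732
v -4.448 1.058 2.053
v -4.054 -0.14 3.695
v -4.606 0.863 1.949
v -4.212 -0.334 3.591
v -4.655 0.642 1.799
v -4.262 -0.556 3.441
v -4.586 0.438 1.634
v -4.192 -0.76 3.276
v -4.412 0.292 1.485
v -4.019 -0.906 3.127
v -4.168 0.232 1.383
v -3.774 -0.966 3.025
v -3.902 0.27 1.348
v -3.508 -0.927 2.989
v -3.666 0.4 1.385
v -3.272 -0.798 3.027
v -1.749 -0.518 -1.555
v -2.447 0.283 0.21
v -1.429 0.634 -1.951
v -2.127 1.436 -0.186
v 0.027 -0.736 -0.754
v -0.671 0.066 1.011
v 0.347 0.417 -1.15
v -0.351 1.218 0.615
f 2 4 1
f 5 2 1
f 1 4 3
f 3 5 1
f 2 8 4
f 6 2 5
f 6 8 2
f 4 8 3
f 7 5 3
f 3 8 7
f 7 6 5
f 8 6 7
f 10 9 12
f 10 12 11
f 12 9 13
f 12 13 11
f 13 9 14
f 13 14 11
f 14 9 15
f 14 15 11
f 15 9 16
f 15 16 11
f 16 9 17
f 16 17 11
f 17 9 18
f 17 18 11
f 18 9 19
f 18 19 11
f 19 9 20
f 19 20 11
f 20 9 21
f 20 21 11
f 21 9 22
f 21 22 11
f 22 9 10
f 22 10 11
f 24 23 27
f 24 27 25
f 25 27 28
f 25 28 26
f 27 23 29
f 27 29 28
f 28 29 30
f 28 30 26
f 29 23 31
f 29 31 30
f 30 31 32
f 30 32 26
f 31 23 33
f 31 33 32
f 32 33 34
f 32 34 26
f 33 23 35
f 33 35 34
f 34 35 36
f 34 36 26
f 35 23 37
f 35 37 36
f 36 37 38
f 36 38 26
f 37 23 39
f 37 39 38
f 38 39 40
f 38 40 26
f 39 23 41
f 39 41 40
f 40 41 42
f 40 42 26
f 41 23 43
f 41 43 42
f 42 43 44
f 42 44 26
f 43 23 45
f 43 45 44
f 44 45 46
f 44 46 26
f 45 23 47
f 45 47 46
f 46 47 48
f 46 48 26
f 47 23 49
f 47 49 48
f 48 49 50
f 48 50 26
f 49 23 51
f 49 51 50
f 50 51 52
f 50 52 26
f 51 23 24
f 51 24 52
f 52 24 25
f 52 25 26
f 54 56 53
f 57 54 53
f 53 56 55
f 55 57 53
f 54 60 56
f 58 54 57
f 58 60 54
f 56 60 55
f 59 57 55
f 55 60 59
f 59 58 57
f 60 58 59



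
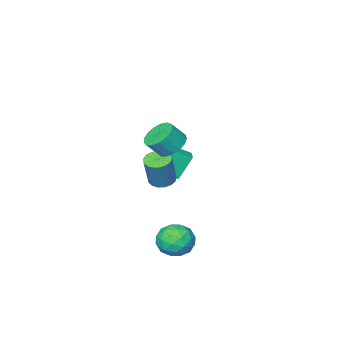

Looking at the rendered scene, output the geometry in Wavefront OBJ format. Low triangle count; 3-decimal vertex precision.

v -0.04 3.439 -3.383
v 0.533 3.889 -4.066
v 1.247 2.631 -2.834
v 1.82 3.081 -3.517
v 1.441 3.608 -2.759
v 0.645 4.108 -3.098
v 1.135 2.412 -3.802
v 0.339 2.912 -4.141
v 1.26 3.254 -4.325
v 1.448 3.993 -3.68
v 0.332 2.527 -3.22
v 0.52 3.266 -2.575
v 0.133 3.735 -3.773
v 1.647 2.785 -3.127
v 1.424 3.095 -2.682
v 1.761 3.359 -3.083
v 0.199 3.864 -3.203
v 0.536 4.128 -3.605
v 1.07 3.963 -2.836
v 1.244 2.392 -3.295
v 1.581 2.656 -3.697
v 0.019 3.161 -3.817
v 0.356 3.425 -4.218
v 0.71 2.557 -4.064
v 0.897 3.626 -4.326
v 1.654 3.151 -4.004
v 1.251 2.759 -4.172
v 0.783 3.052 -4.371
v 1.008 4.061 -3.947
v 1.765 3.586 -3.625
v 1.542 3.896 -3.179
v 1.074 4.189 -3.378
v 1.435 3.688 -4.1
v 0.015 2.934 -3.275
v 0.772 2.459 -2.953
v 0.706 2.331 -3.522
v 0.238 2.624 -3.721
v 0.126 3.369 -2.896
v 0.883 2.894 -2.574
v 0.997 3.468 -2.529
v 0.529 3.761 -2.728
v 0.345 2.832 -2.8
v -1.169 -0.541 -1.731
v -0.543 -0.791 -1.877
v -0.025 -0.47 -0.216
v -0.651 -0.219 -0.069
v -0.518 -0.47 -1.948
v 0 -0.148 -0.286
v -0.641 -0.164 -1.968
v -0.124 0.157 -0.306
v -0.886 0.055 -1.934
v -0.368 0.376 -0.272
v -1.196 0.138 -1.854
v -0.678 0.459 -0.192
v -1.499 0.065 -1.745
v -0.981 0.386 -0.083
v -1.727 -0.146 -1.633
v -1.209 0.175 0.028
v -1.827 -0.448 -1.544
v -1.309 -0.127 0.118
v -1.776 -0.771 -1.497
v -1.258 -0.45 0.165
v -1.586 -1.041 -1.504
v -1.068 -0.72 0.158
v -1.301 -1.197 -1.563
v -0.783 -0.875 0.099
v -0.985 -1.202 -1.66
v -0.467 -0.881 0.002
v -0.712 -1.056 -1.774
v -0.194 -0.734 -0.112
v 0.315 2.256 2.229
v 0.977 2.272 1.713
v 1.608 2.02 2.514
v 0.945 2.004 3.031
v 0.953 2.649 1.851
v 1.584 2.397 2.652
v 0.783 2.936 2.075
v 1.413 2.684 2.876
v 0.506 3.067 2.334
v 1.136 2.815 3.135
v 0.184 3.013 2.57
v 0.815 2.761 3.371
v -0.107 2.785 2.728
v 0.524 2.533 3.529
v -0.302 2.436 2.771
v 0.329 2.184 3.572
v -0.355 2.045 2.691
v 0.275 1.794 3.492
v -0.255 1.703 2.504
v 0.375 1.452 3.305
v -0.025 1.488 2.255
v 0.606 1.236 3.056
v 0.284 1.448 2
v 0.914 1.197 2.801
v 0.599 1.594 1.798
v 1.23 1.342 2.599
v 0.849 1.891 1.694
v 1.48 1.639 2.495
v -3.404 -2.266 -2.885
v -4.11 -2.046 -1.512
v -2.904 -1.543 -2.744
v -3.61 -1.323 -1.371
v -2.51 -2.997 -2.309
v -3.216 -2.777 -0.936
v -2.01 -2.274 -2.168
v -2.716 -2.054 -0.795
f 1 38 17
f 38 12 41
f 17 41 6
f 38 41 17
f 1 17 13
f 17 6 18
f 13 18 2
f 17 18 13
f 1 13 22
f 13 2 23
f 22 23 8
f 13 23 22
f 1 22 34
f 22 8 37
f 34 37 11
f 22 37 34
f 1 34 38
f 34 11 42
f 38 42 12
f 34 42 38
f 2 18 29
f 18 6 32
f 29 32 10
f 18 32 29
f 6 41 19
f 41 12 40
f 19 40 5
f 41 40 19
f 12 42 39
f 42 11 35
f 39 35 3
f 42 35 39
f 11 37 36
f 37 8 24
f 36 24 7
f 37 24 36
f 8 23 28
f 23 2 25
f 28 25 9
f 23 25 28
f 4 30 16
f 30 10 31
f 16 31 5
f 30 31 16
f 4 16 14
f 16 5 15
f 14 15 3
f 16 15 14
f 4 14 21
f 14 3 20
f 21 20 7
f 14 20 21
f 4 21 26
f 21 7 27
f 26 27 9
f 21 27 26
f 4 26 30
f 26 9 33
f 30 33 10
f 26 33 30
f 5 31 19
f 31 10 32
f 19 32 6
f 31 32 19
f 3 15 39
f 15 5 40
f 39 40 12
f 15 40 39
f 7 20 36
f 20 3 35
f 36 35 11
f 20 35 36
f 9 27 28
f 27 7 24
f 28 24 8
f 27 24 28
f 10 33 29
f 33 9 25
f 29 25 2
f 33 25 29
f 44 43 47
f 44 47 45
f 45 47 48
f 45 48 46
f 47 43 49
f 47 49 48
f 48 49 50
f 48 50 46
f 49 43 51
f 49 51 50
f 50 51 52
f 50 52 46
f 51 43 53
f 51 53 52
f 52 53 54
f 52 54 46
f 53 43 55
f 53 55 54
f 54 55 56
f 54 56 46
f 55 43 57
f 55 57 56
f 56 57 58
f 56 58 46
f 57 43 59
f 57 59 58
f 58 59 60
f 58 60 46
f 59 43 61
f 59 61 60
f 60 61 62
f 60 62 46
f 61 43 63
f 61 63 62
f 62 63 64
f 62 64 46
f 63 43 65
f 63 65 64
f 64 65 66
f 64 66 46
f 65 43 67
f 65 67 66
f 66 67 68
f 66 68 46
f 67 43 69
f 67 69 68
f 68 69 70
f 68 70 46
f 69 43 44
f 69 44 70
f 70 44 45
f 70 45 46
f 72 71 75
f 72 75 73
f 73 75 76
f 73 76 74
f 75 71 77
f 75 77 76
f 76 77 78
f 76 78 74
f 77 71 79
f 77 79 78
f 78 79 80
f 78 80 74
f 79 71 81
f 79 81 80
f 80 81 82
f 80 82 74
f 81 71 83
f 81 83 82
f 82 83 84
f 82 84 74
f 83 71 85
f 83 85 84
f 84 85 86
f 84 86 74
f 85 71 87
f 85 87 86
f 86 87 88
f 86 88 74
f 87 71 89
f 87 89 88
f 88 89 90
f 88 90 74
f 89 71 91
f 89 91 90
f 90 91 92
f 90 92 74
f 91 71 93
f 91 93 92
f 92 93 94
f 92 94 74
f 93 71 95
f 93 95 94
f 94 95 96
f 94 96 74
f 95 71 97
f 95 97 96
f 96 97 98
f 96 98 74
f 97 71 72
f 97 72 98
f 98 72 73
f 98 73 74
f 100 102 99
f 103 100 99
f 99 102 101
f 101 103 99
f 100 106 102
f 104 100 103
f 104 106 100
f 102 106 101
f 105 103 101
f 101 106 105
f 105 104 103
f 106 104 105

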